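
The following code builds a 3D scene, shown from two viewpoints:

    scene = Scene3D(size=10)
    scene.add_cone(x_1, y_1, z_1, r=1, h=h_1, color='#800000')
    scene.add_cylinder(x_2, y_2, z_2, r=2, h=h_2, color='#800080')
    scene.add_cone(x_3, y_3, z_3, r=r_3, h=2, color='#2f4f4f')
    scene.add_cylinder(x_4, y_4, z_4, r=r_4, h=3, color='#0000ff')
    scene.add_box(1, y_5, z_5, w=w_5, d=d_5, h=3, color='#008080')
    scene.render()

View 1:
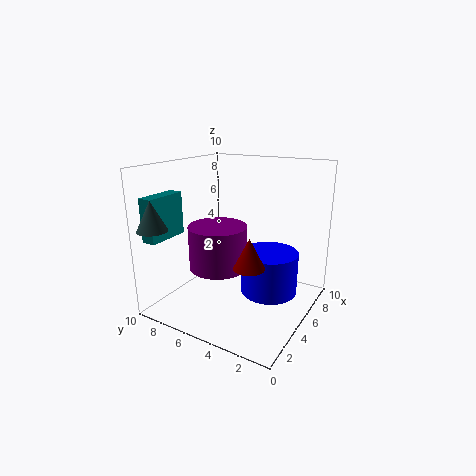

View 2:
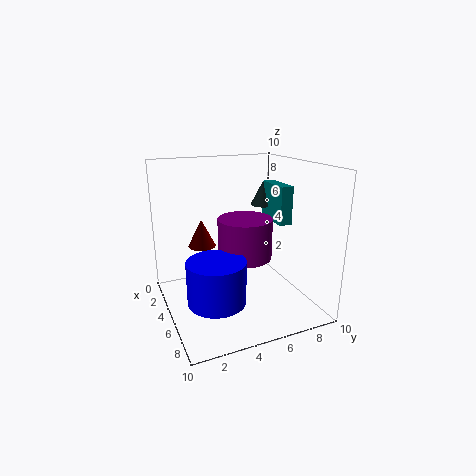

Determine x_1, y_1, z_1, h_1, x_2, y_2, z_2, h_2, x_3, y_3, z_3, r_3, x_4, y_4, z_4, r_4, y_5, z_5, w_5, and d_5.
x_1 = 3; y_1 = 3; z_1 = 4; h_1 = 2; x_2 = 4; y_2 = 6; z_2 = 3; h_2 = 3; x_3 = 1; y_3 = 9; z_3 = 6; r_3 = 1; x_4 = 6; y_4 = 3; z_4 = 1; r_4 = 2; y_5 = 9; z_5 = 5; w_5 = 3; d_5 = 1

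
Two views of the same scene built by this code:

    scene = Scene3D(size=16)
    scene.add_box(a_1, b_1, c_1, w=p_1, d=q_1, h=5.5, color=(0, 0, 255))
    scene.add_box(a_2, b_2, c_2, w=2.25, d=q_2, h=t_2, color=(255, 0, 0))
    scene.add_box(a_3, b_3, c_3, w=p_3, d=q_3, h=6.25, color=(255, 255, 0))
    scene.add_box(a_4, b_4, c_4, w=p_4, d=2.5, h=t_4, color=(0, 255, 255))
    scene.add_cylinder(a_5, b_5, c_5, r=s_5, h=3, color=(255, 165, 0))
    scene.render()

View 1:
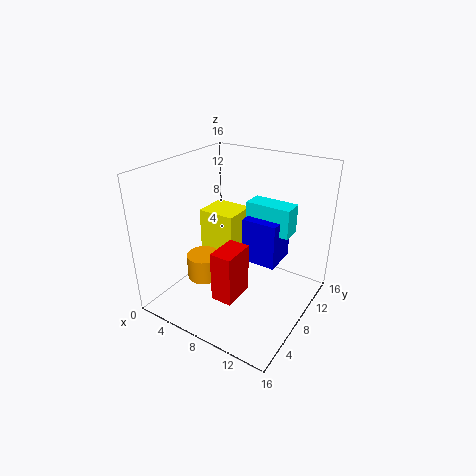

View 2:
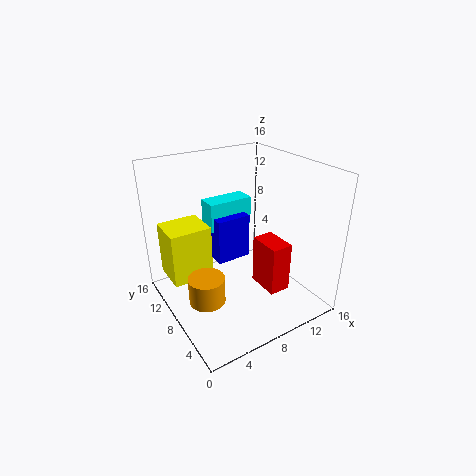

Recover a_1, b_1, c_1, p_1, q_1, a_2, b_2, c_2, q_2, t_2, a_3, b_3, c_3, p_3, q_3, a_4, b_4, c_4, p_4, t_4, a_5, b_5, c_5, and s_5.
a_1 = 7
b_1 = 10.5
c_1 = 3.5
p_1 = 4.25
q_1 = 4.25
a_2 = 8.5
b_2 = 2.25
c_2 = 3.75
q_2 = 3.5
t_2 = 5.25
a_3 = 1
b_3 = 10
c_3 = 2.75
p_3 = 4.75
q_3 = 4.25
a_4 = 6.75
b_4 = 11.75
c_4 = 7.25
p_4 = 5.5
t_4 = 3.5
a_5 = 3.5
b_5 = 7.25
c_5 = 1.75
s_5 = 2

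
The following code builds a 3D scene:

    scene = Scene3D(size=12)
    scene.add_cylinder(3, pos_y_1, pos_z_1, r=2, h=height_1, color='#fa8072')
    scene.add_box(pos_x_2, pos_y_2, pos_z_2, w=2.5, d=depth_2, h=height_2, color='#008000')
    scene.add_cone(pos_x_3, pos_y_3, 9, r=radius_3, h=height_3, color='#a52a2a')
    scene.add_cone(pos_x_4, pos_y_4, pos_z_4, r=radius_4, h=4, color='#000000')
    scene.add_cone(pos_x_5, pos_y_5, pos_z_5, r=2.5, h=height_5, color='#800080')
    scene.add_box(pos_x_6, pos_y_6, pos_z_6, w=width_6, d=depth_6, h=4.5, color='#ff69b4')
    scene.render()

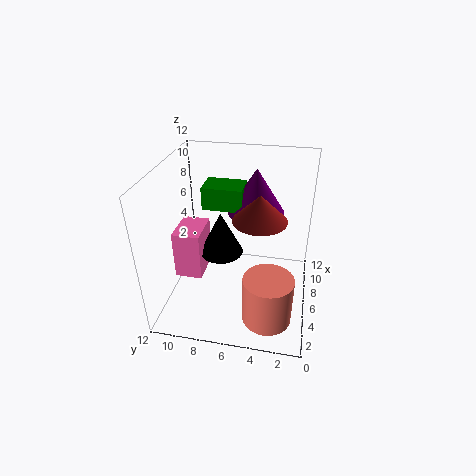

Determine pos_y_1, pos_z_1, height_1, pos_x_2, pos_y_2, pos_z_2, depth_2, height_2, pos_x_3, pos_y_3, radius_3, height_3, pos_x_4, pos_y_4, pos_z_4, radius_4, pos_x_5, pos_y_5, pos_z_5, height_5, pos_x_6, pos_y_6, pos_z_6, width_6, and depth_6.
pos_y_1 = 3; pos_z_1 = 0.5; height_1 = 4; pos_x_2 = 7.5; pos_y_2 = 6; pos_z_2 = 7.5; depth_2 = 3.5; height_2 = 2; pos_x_3 = 4; pos_y_3 = 4; radius_3 = 2; height_3 = 2; pos_x_4 = 8; pos_y_4 = 8; pos_z_4 = 3; radius_4 = 2; pos_x_5 = 9; pos_y_5 = 5; pos_z_5 = 7; height_5 = 4; pos_x_6 = 6; pos_y_6 = 9.5; pos_z_6 = 1; width_6 = 3.5; depth_6 = 2.5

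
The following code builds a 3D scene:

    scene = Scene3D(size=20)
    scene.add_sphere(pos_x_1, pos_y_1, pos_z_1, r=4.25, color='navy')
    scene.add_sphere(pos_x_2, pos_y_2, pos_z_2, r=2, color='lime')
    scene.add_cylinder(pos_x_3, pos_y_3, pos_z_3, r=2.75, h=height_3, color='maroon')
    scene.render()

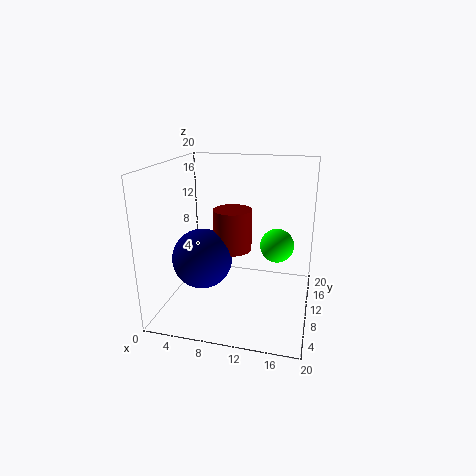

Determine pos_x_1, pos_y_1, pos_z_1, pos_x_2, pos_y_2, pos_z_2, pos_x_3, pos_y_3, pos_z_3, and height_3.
pos_x_1 = 5
pos_y_1 = 9
pos_z_1 = 6.75
pos_x_2 = 16
pos_y_2 = 5.25
pos_z_2 = 11.5
pos_x_3 = 8.75
pos_y_3 = 11.75
pos_z_3 = 7.5
height_3 = 6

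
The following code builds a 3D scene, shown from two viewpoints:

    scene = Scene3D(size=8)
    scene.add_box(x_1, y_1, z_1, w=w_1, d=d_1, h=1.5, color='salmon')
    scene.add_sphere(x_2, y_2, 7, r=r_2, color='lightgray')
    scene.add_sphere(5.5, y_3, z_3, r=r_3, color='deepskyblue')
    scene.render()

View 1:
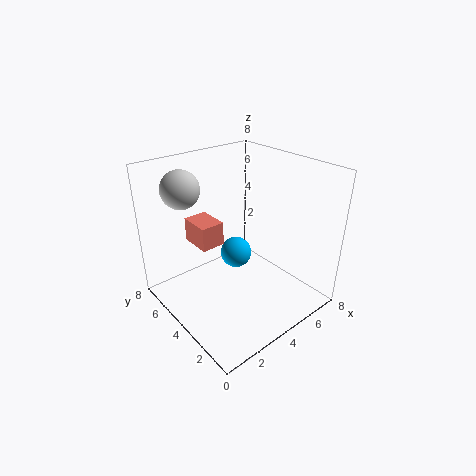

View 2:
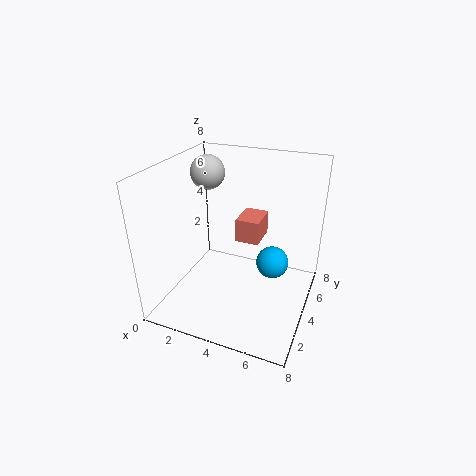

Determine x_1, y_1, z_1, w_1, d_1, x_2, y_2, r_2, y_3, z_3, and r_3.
x_1 = 3
y_1 = 6
z_1 = 2.5
w_1 = 1.5
d_1 = 2
x_2 = 1.5
y_2 = 5.5
r_2 = 1
y_3 = 6
z_3 = 1.5
r_3 = 1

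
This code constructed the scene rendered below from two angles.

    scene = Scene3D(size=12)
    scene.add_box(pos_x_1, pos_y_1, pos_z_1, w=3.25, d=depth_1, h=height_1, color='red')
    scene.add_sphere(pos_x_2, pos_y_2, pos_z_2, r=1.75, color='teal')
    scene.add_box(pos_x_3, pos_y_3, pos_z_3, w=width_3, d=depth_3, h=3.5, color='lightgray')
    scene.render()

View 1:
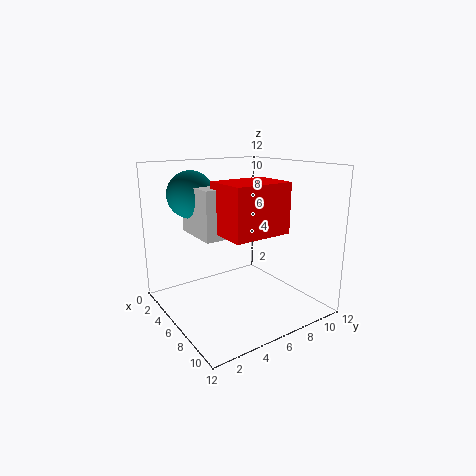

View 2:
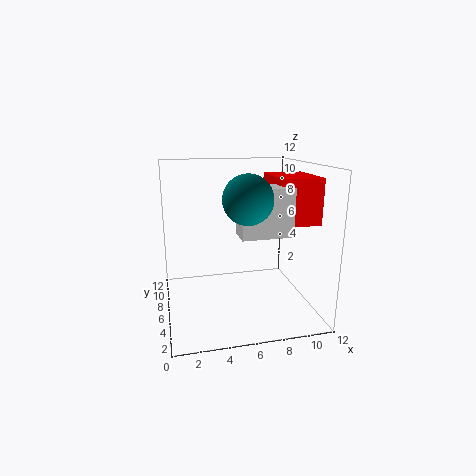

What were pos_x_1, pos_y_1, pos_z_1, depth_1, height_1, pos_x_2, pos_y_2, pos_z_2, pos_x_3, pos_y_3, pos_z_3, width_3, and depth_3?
pos_x_1 = 8.25
pos_y_1 = 2.25
pos_z_1 = 7.75
depth_1 = 4.25
height_1 = 3.5
pos_x_2 = 5.75
pos_y_2 = 2
pos_z_2 = 10
pos_x_3 = 5.25
pos_y_3 = 1.5
pos_z_3 = 7.25
width_3 = 3.75
depth_3 = 2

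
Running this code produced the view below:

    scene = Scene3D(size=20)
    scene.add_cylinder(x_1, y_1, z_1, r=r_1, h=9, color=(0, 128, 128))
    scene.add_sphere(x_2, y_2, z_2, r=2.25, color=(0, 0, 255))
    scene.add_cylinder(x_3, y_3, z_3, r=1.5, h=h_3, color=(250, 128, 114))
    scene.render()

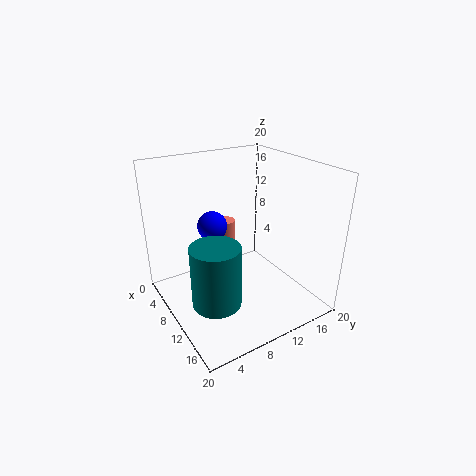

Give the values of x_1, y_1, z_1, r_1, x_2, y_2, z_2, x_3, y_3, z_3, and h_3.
x_1 = 10.75; y_1 = 6; z_1 = 1; r_1 = 3.5; x_2 = 4.25; y_2 = 9; z_2 = 9.75; x_3 = 1.5; y_3 = 13; z_3 = 4.25; h_3 = 4.5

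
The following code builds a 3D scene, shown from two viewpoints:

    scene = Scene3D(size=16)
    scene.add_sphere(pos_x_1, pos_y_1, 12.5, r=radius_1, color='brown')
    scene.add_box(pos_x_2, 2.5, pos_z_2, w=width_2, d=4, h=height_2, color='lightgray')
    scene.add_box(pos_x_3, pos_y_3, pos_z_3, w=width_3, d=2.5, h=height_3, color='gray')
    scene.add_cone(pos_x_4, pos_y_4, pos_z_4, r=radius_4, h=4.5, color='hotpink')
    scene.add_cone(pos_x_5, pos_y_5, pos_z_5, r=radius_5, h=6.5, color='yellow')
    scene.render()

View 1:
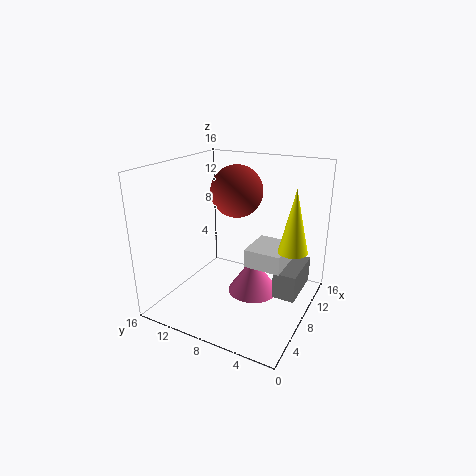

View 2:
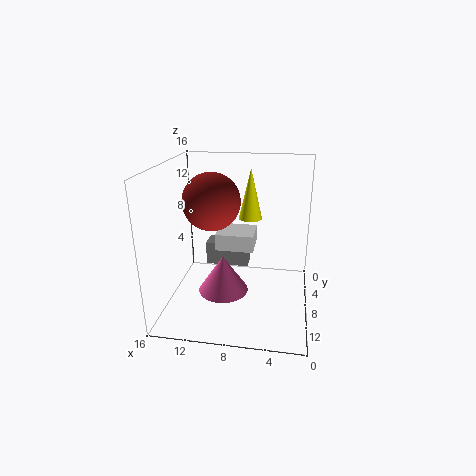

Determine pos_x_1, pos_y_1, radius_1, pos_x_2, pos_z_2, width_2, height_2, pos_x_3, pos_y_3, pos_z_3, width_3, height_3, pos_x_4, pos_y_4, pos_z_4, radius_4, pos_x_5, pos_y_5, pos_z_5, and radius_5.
pos_x_1 = 10.5; pos_y_1 = 9.5; radius_1 = 3; pos_x_2 = 6.5; pos_z_2 = 5.5; width_2 = 4.5; height_2 = 2; pos_x_3 = 7.5; pos_y_3 = 1; pos_z_3 = 2; width_3 = 5.5; height_3 = 3; pos_x_4 = 10; pos_y_4 = 7; pos_z_4 = 0.5; radius_4 = 3; pos_x_5 = 7.5; pos_y_5 = 1.5; pos_z_5 = 8; radius_5 = 1.5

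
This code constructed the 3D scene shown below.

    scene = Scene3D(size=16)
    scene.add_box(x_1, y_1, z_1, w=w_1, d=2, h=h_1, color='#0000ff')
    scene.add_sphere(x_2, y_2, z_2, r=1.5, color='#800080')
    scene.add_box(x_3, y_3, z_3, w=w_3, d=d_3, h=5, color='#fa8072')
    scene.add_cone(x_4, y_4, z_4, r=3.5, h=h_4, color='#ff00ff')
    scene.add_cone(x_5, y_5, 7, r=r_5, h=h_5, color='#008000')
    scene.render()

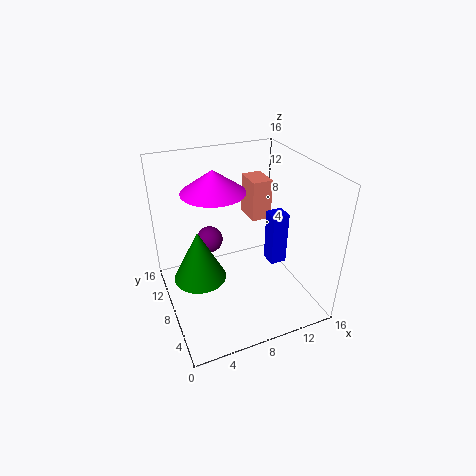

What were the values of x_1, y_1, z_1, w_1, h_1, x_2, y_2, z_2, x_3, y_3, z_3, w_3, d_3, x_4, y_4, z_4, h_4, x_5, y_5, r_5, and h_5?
x_1 = 12.5, y_1 = 8, z_1 = 3, w_1 = 2, h_1 = 6.5, x_2 = 5.5, y_2 = 10.5, z_2 = 7, x_3 = 11.5, y_3 = 11.5, z_3 = 7.5, w_3 = 2.5, d_3 = 3.5, x_4 = 6, y_4 = 10, z_4 = 13, h_4 = 2.5, x_5 = 2.5, y_5 = 4.5, r_5 = 2.5, h_5 = 5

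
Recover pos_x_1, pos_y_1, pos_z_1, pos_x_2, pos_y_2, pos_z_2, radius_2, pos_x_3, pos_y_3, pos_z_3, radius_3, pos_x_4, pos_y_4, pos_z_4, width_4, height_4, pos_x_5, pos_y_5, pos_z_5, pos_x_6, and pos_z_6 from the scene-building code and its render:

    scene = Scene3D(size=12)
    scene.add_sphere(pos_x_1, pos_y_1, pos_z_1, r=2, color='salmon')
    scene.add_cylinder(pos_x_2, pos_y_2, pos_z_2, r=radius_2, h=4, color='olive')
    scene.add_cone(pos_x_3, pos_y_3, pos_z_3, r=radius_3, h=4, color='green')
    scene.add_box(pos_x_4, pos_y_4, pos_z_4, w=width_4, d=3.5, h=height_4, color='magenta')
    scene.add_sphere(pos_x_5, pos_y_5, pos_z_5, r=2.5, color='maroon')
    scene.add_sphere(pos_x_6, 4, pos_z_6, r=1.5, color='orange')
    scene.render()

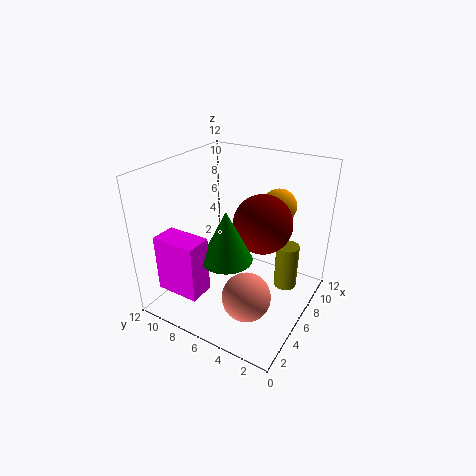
pos_x_1 = 4; pos_y_1 = 4; pos_z_1 = 2; pos_x_2 = 8.5; pos_y_2 = 2.5; pos_z_2 = 1; radius_2 = 1; pos_x_3 = 3.5; pos_y_3 = 5.5; pos_z_3 = 5.5; radius_3 = 2; pos_x_4 = 0.5; pos_y_4 = 6.5; pos_z_4 = 3; width_4 = 2; height_4 = 4.5; pos_x_5 = 7.5; pos_y_5 = 4.5; pos_z_5 = 7; pos_x_6 = 9.5; pos_z_6 = 8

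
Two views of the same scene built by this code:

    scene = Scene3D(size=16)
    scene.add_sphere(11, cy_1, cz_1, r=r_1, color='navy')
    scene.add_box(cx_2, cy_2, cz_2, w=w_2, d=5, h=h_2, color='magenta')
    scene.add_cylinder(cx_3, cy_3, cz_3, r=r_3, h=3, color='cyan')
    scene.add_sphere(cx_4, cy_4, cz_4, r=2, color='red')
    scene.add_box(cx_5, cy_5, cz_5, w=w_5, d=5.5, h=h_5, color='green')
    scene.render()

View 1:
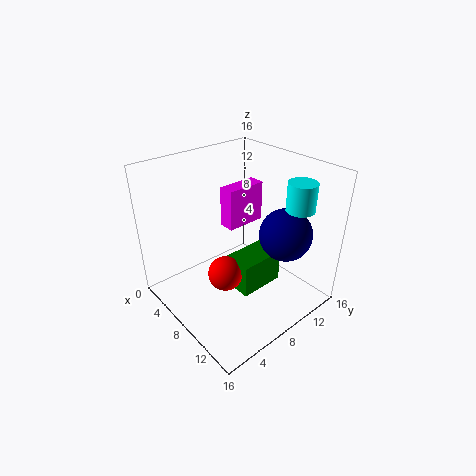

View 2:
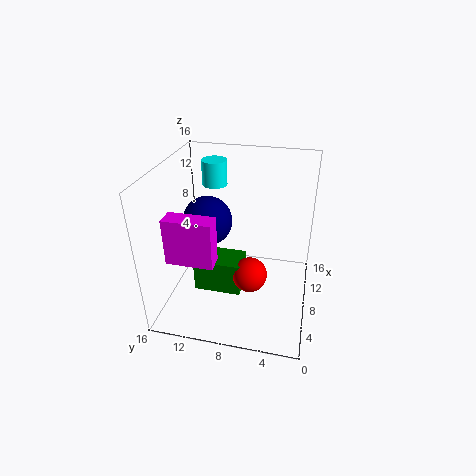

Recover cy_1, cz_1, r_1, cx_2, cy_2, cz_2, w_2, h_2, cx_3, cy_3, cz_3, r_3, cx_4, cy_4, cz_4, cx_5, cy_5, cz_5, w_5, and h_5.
cy_1 = 12.5, cz_1 = 8, r_1 = 3, cx_2 = 3, cy_2 = 9.5, cz_2 = 7, w_2 = 2, h_2 = 5, cx_3 = 13, cy_3 = 12, cz_3 = 12, r_3 = 1.5, cx_4 = 7.5, cy_4 = 6.5, cz_4 = 3.5, cx_5 = 6.5, cy_5 = 7.5, cz_5 = 1, w_5 = 3.5, h_5 = 4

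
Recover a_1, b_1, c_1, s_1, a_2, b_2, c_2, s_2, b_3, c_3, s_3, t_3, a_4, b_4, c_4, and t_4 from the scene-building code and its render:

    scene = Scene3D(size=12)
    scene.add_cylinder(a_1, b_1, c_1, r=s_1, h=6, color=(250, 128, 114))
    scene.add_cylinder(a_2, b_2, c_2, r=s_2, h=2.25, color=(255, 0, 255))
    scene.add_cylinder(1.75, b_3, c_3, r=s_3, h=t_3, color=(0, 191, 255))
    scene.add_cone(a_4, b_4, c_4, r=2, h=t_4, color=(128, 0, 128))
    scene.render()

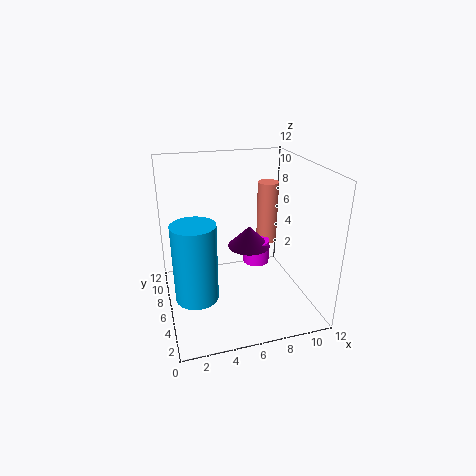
a_1 = 10.25; b_1 = 10.25; c_1 = 3.25; s_1 = 1; a_2 = 8.75; b_2 = 9; c_2 = 1.75; s_2 = 1.25; b_3 = 1.75; c_3 = 4; s_3 = 1.5; t_3 = 5.5; a_4 = 8; b_4 = 9; c_4 = 3.5; t_4 = 2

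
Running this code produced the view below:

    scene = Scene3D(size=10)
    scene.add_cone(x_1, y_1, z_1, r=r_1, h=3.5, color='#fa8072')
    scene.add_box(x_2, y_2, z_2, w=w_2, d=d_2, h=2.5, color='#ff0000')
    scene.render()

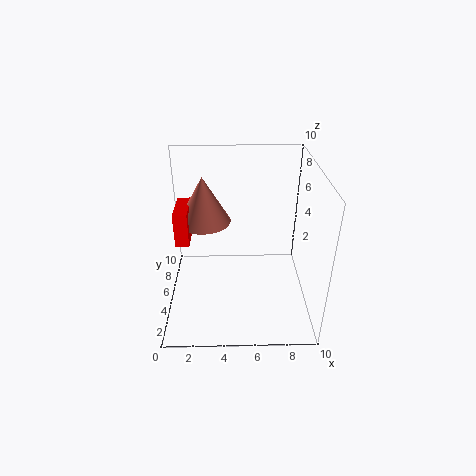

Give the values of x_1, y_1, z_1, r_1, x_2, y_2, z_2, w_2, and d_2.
x_1 = 2.5, y_1 = 7.5, z_1 = 5, r_1 = 2, x_2 = 0.5, y_2 = 5.5, z_2 = 4, w_2 = 1, d_2 = 3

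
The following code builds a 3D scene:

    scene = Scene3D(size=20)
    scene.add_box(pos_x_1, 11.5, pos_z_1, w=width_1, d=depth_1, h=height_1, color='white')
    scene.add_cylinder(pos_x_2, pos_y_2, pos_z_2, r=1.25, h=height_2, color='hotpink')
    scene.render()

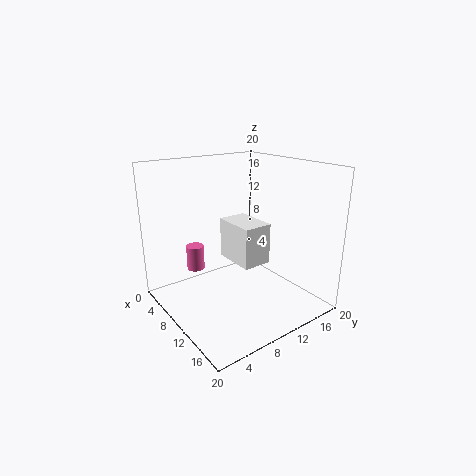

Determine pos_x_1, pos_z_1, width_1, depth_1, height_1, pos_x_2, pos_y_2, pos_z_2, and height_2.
pos_x_1 = 3.25
pos_z_1 = 4.5
width_1 = 6.75
depth_1 = 4.5
height_1 = 6.25
pos_x_2 = 5.75
pos_y_2 = 5.5
pos_z_2 = 5
height_2 = 3.5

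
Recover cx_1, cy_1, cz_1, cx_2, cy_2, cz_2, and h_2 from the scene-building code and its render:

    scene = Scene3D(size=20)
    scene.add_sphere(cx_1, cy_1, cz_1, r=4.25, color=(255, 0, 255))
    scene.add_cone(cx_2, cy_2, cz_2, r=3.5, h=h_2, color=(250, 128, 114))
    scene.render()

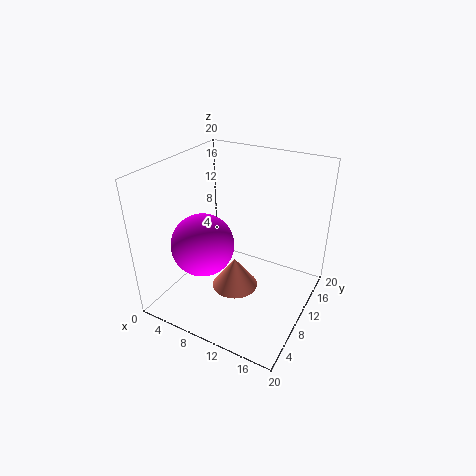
cx_1 = 6.5, cy_1 = 6.5, cz_1 = 9.75, cx_2 = 8.75, cy_2 = 11.25, cz_2 = 0.5, h_2 = 4.75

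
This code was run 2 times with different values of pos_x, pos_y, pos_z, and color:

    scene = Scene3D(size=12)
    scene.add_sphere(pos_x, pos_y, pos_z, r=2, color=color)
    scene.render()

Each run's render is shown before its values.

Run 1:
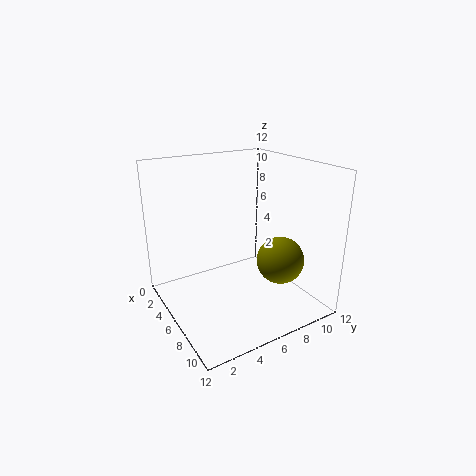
pos_x = 8
pos_y = 9
pos_z = 4
color = 'olive'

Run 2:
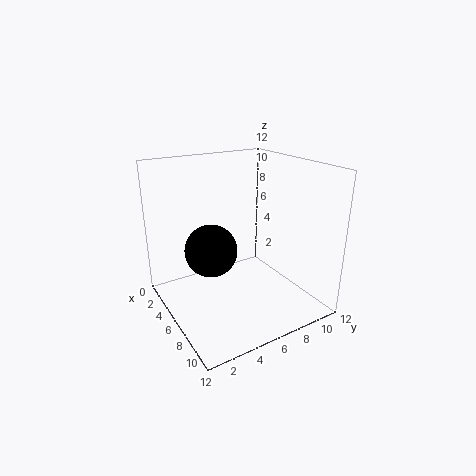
pos_x = 7
pos_y = 3
pos_z = 6
color = 'black'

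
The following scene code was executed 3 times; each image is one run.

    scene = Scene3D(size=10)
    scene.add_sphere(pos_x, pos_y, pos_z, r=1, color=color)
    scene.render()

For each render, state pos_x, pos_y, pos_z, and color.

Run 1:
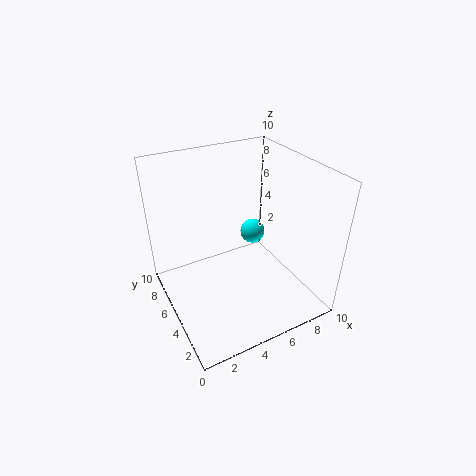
pos_x = 8; pos_y = 8; pos_z = 3; color = 'cyan'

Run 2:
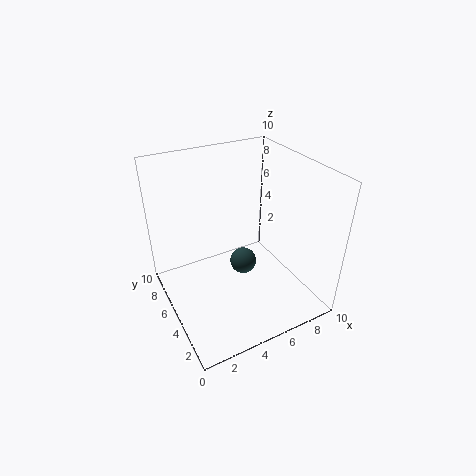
pos_x = 6; pos_y = 6; pos_z = 2; color = 'darkslategray'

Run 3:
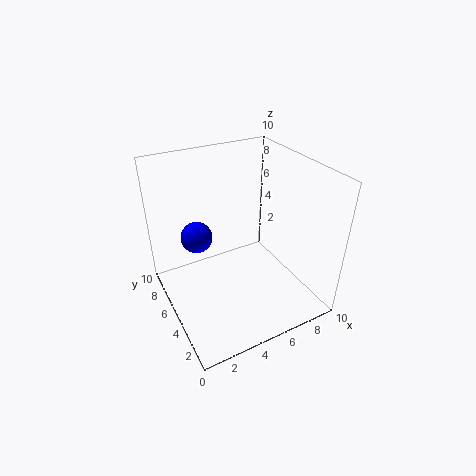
pos_x = 2; pos_y = 5; pos_z = 6; color = 'blue'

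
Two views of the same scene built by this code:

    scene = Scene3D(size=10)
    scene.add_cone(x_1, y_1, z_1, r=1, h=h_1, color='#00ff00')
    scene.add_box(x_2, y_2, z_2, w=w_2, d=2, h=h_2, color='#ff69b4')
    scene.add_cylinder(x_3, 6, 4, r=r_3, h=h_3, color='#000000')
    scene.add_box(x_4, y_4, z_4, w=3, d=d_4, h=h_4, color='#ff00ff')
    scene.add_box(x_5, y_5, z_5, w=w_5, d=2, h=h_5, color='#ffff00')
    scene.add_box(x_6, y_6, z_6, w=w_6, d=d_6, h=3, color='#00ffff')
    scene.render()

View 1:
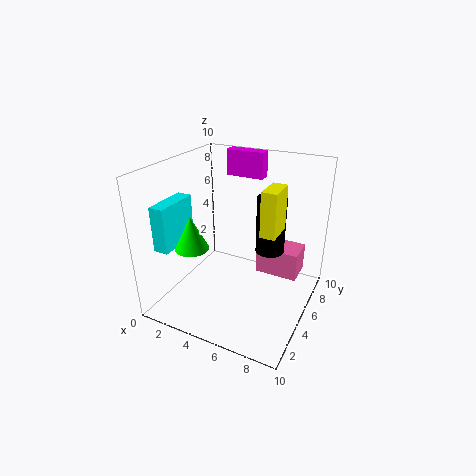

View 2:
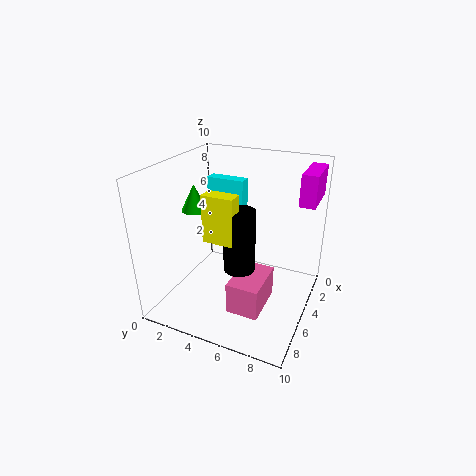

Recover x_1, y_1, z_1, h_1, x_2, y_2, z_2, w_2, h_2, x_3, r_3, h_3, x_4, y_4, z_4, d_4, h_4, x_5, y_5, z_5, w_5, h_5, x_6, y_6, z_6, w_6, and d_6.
x_1 = 4; y_1 = 1; z_1 = 6; h_1 = 2; x_2 = 6; y_2 = 6; z_2 = 2; w_2 = 3; h_2 = 2; x_3 = 7; r_3 = 1; h_3 = 4; x_4 = 2; y_4 = 9; z_4 = 8; d_4 = 1; h_4 = 2; x_5 = 7; y_5 = 4; z_5 = 6; w_5 = 1; h_5 = 3; x_6 = 1; y_6 = 1; z_6 = 5; w_6 = 1; d_6 = 3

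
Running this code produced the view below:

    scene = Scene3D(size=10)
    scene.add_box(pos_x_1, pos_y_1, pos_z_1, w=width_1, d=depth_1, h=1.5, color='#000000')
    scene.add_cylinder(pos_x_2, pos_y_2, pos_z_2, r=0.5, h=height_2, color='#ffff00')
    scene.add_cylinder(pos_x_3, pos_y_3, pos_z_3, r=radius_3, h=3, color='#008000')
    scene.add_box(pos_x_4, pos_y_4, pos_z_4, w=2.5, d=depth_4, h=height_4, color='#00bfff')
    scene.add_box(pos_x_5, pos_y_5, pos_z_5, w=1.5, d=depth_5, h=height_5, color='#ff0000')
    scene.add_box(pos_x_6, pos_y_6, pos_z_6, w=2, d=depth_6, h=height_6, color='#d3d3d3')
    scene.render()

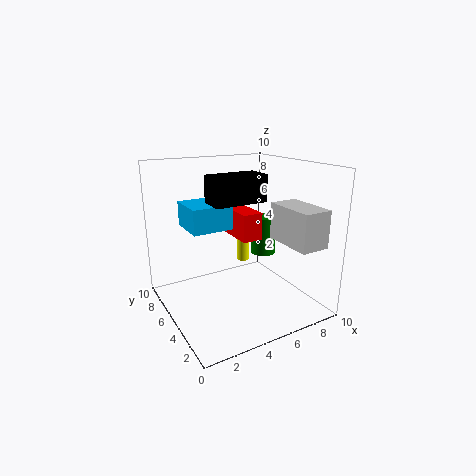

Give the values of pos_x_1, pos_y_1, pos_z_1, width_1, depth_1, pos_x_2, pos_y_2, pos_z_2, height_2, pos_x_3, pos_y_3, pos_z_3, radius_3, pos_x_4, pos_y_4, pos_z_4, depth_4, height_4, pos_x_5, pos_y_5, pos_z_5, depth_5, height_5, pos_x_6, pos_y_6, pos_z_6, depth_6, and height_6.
pos_x_1 = 1.5, pos_y_1 = 1, pos_z_1 = 8.5, width_1 = 3, depth_1 = 1.5, pos_x_2 = 7.5, pos_y_2 = 8.5, pos_z_2 = 1.5, height_2 = 4, pos_x_3 = 8.5, pos_y_3 = 7, pos_z_3 = 2.5, radius_3 = 1, pos_x_4 = 1, pos_y_4 = 3, pos_z_4 = 6.5, depth_4 = 2.5, height_4 = 1.5, pos_x_5 = 5.5, pos_y_5 = 5, pos_z_5 = 4.5, depth_5 = 3.5, height_5 = 2, pos_x_6 = 7, pos_y_6 = 0.5, pos_z_6 = 5, depth_6 = 3.5, height_6 = 2.5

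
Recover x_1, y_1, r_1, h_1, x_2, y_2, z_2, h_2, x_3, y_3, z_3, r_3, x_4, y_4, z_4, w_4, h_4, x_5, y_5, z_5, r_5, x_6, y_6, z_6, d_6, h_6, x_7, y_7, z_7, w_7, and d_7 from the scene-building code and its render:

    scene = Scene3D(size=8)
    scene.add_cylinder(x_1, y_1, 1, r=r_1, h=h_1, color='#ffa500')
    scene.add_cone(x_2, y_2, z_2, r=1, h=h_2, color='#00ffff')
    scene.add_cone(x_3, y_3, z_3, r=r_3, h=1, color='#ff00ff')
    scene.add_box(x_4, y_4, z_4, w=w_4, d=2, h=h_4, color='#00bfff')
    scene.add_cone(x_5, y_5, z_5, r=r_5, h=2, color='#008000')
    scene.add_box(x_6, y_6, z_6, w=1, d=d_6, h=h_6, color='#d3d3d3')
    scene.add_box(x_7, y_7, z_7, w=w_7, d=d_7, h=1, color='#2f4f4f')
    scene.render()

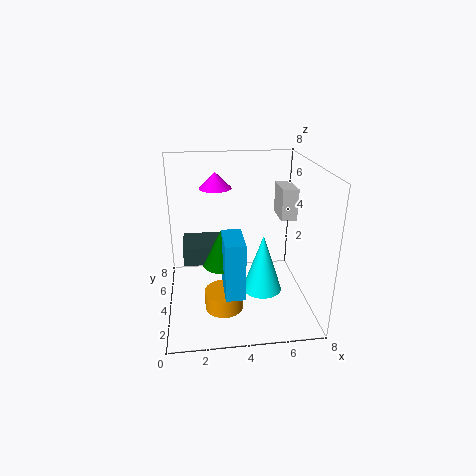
x_1 = 3, y_1 = 2, r_1 = 1, h_1 = 1, x_2 = 5, y_2 = 2, z_2 = 2, h_2 = 3, x_3 = 3, y_3 = 7, z_3 = 6, r_3 = 1, x_4 = 3, y_4 = 1, z_4 = 2, w_4 = 1, h_4 = 3, x_5 = 3, y_5 = 3, z_5 = 3, r_5 = 1, x_6 = 7, y_6 = 6, z_6 = 4, d_6 = 2, h_6 = 2, x_7 = 1, y_7 = 3, z_7 = 3, w_7 = 3, d_7 = 2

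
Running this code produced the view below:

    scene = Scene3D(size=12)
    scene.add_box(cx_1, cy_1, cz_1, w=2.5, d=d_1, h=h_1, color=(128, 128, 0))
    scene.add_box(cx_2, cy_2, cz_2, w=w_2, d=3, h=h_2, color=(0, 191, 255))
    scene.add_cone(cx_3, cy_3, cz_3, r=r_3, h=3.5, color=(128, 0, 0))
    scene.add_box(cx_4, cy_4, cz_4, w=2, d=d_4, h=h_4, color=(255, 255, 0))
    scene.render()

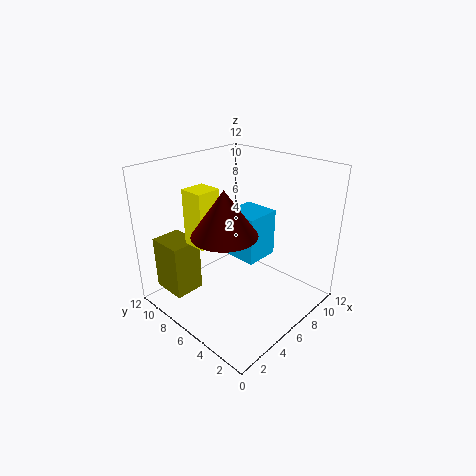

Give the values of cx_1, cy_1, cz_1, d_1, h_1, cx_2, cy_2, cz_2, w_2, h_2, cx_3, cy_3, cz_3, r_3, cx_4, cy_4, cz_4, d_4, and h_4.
cx_1 = 1; cy_1 = 8; cz_1 = 1.5; d_1 = 3; h_1 = 4.5; cx_2 = 6; cy_2 = 4.5; cz_2 = 4; w_2 = 3; h_2 = 4; cx_3 = 3.5; cy_3 = 5; cz_3 = 7.5; r_3 = 2.5; cx_4 = 2.5; cy_4 = 6.5; cz_4 = 6; d_4 = 2; h_4 = 4.5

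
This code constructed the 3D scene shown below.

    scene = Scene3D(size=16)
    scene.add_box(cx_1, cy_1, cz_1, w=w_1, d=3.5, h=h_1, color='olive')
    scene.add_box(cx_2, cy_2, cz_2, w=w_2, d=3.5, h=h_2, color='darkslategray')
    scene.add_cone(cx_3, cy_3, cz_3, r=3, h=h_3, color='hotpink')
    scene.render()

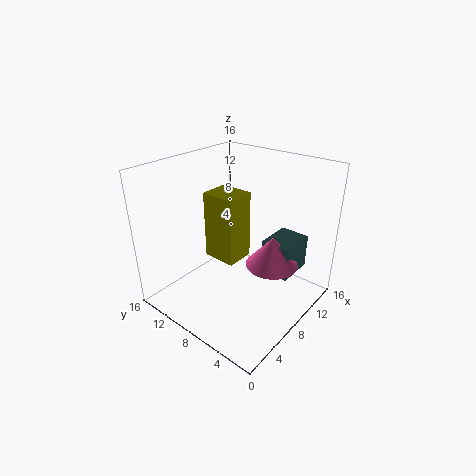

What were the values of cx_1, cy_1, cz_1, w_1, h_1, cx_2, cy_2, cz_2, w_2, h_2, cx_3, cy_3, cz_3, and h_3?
cx_1 = 4.5; cy_1 = 6; cz_1 = 7; w_1 = 3; h_1 = 7; cx_2 = 10.5; cy_2 = 3; cz_2 = 3; w_2 = 4.5; h_2 = 4; cx_3 = 10.5; cy_3 = 5; cz_3 = 4.5; h_3 = 3.5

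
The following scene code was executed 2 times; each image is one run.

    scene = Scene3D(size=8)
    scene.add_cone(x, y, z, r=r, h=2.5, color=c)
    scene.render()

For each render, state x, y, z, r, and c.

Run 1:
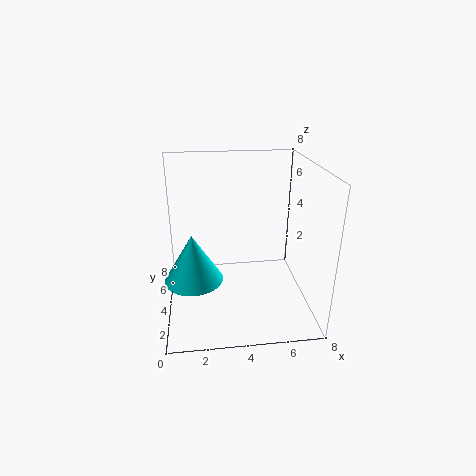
x = 1.5
y = 2.5
z = 2.5
r = 1.5
c = 'cyan'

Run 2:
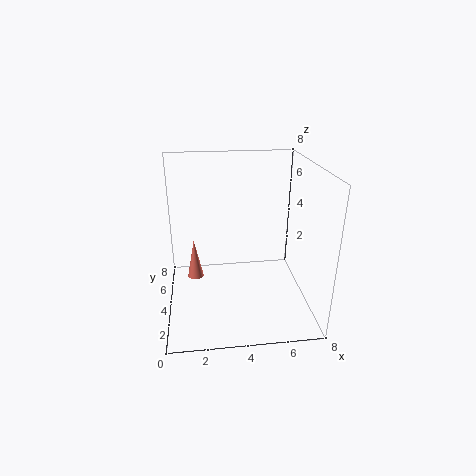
x = 1.5
y = 6
z = 0.5
r = 0.5
c = 'salmon'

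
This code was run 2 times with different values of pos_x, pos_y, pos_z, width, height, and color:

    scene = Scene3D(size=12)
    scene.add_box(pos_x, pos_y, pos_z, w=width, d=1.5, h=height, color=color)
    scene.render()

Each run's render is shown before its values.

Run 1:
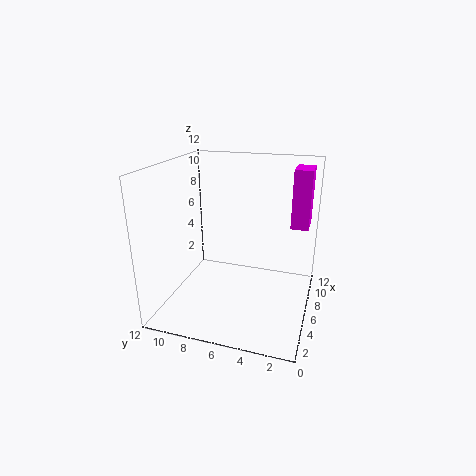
pos_x = 8; pos_y = 0.5; pos_z = 6.5; width = 2.5; height = 5; color = 'magenta'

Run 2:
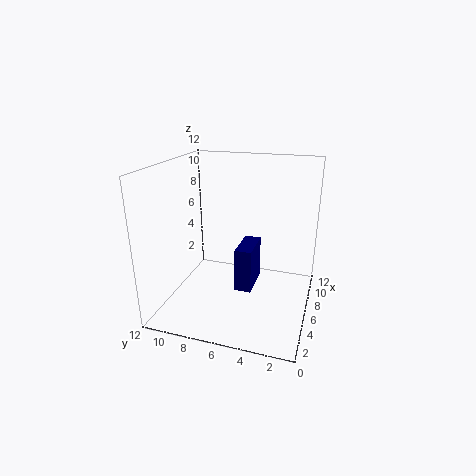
pos_x = 6.5; pos_y = 5; pos_z = 0.5; width = 3.5; height = 4; color = 'navy'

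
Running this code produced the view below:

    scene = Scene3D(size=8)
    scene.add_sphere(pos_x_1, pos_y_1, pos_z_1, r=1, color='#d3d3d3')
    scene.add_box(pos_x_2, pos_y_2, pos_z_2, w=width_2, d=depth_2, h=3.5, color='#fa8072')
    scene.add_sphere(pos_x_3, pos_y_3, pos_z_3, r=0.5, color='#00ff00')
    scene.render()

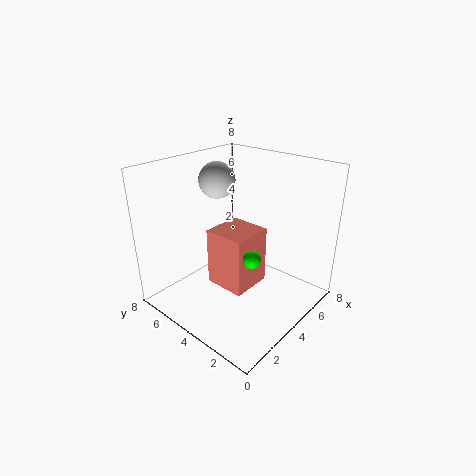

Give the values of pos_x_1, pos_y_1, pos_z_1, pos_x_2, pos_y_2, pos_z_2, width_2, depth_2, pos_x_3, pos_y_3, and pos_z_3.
pos_x_1 = 4, pos_y_1 = 5.5, pos_z_1 = 7, pos_x_2 = 3.5, pos_y_2 = 3.5, pos_z_2 = 0.5, width_2 = 2.5, depth_2 = 2.5, pos_x_3 = 4, pos_y_3 = 3, pos_z_3 = 3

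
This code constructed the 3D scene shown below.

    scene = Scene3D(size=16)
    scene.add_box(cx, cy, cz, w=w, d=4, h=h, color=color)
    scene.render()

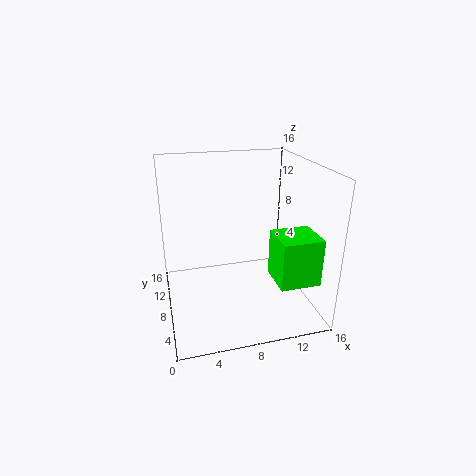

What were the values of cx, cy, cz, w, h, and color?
cx = 10.75
cy = 1.5
cz = 4.75
w = 4.25
h = 5
color = 'lime'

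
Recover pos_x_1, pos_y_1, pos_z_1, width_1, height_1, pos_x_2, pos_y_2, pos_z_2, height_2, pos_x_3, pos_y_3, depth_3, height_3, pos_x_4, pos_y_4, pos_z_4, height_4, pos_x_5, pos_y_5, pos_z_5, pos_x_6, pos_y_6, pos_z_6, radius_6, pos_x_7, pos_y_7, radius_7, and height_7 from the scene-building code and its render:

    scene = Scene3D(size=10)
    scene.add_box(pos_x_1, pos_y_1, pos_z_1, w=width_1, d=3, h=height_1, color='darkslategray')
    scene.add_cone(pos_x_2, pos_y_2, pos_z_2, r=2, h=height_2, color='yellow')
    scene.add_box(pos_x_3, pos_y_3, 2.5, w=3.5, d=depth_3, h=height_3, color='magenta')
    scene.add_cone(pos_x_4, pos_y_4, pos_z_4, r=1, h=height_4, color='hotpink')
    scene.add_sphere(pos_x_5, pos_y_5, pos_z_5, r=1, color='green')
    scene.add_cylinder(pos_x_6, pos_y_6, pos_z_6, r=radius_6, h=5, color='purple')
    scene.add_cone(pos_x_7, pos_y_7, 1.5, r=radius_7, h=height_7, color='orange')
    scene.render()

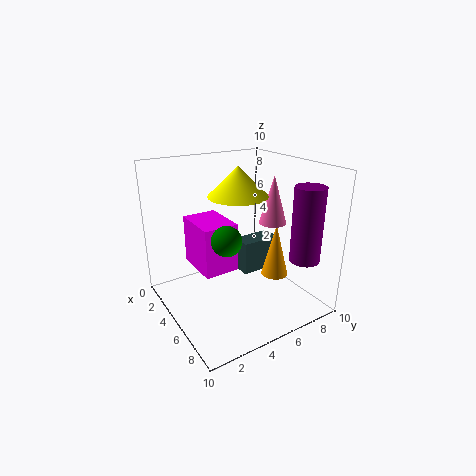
pos_x_1 = 3; pos_y_1 = 6; pos_z_1 = 1.5; width_1 = 1.5; height_1 = 2.5; pos_x_2 = 5; pos_y_2 = 5; pos_z_2 = 8; height_2 = 2; pos_x_3 = 1.5; pos_y_3 = 2.5; depth_3 = 2.5; height_3 = 3.5; pos_x_4 = 5; pos_y_4 = 8; pos_z_4 = 5.5; height_4 = 3.5; pos_x_5 = 6; pos_y_5 = 3.5; pos_z_5 = 5.5; pos_x_6 = 8.5; pos_y_6 = 8; pos_z_6 = 4; radius_6 = 1; pos_x_7 = 5.5; pos_y_7 = 8; radius_7 = 1; height_7 = 4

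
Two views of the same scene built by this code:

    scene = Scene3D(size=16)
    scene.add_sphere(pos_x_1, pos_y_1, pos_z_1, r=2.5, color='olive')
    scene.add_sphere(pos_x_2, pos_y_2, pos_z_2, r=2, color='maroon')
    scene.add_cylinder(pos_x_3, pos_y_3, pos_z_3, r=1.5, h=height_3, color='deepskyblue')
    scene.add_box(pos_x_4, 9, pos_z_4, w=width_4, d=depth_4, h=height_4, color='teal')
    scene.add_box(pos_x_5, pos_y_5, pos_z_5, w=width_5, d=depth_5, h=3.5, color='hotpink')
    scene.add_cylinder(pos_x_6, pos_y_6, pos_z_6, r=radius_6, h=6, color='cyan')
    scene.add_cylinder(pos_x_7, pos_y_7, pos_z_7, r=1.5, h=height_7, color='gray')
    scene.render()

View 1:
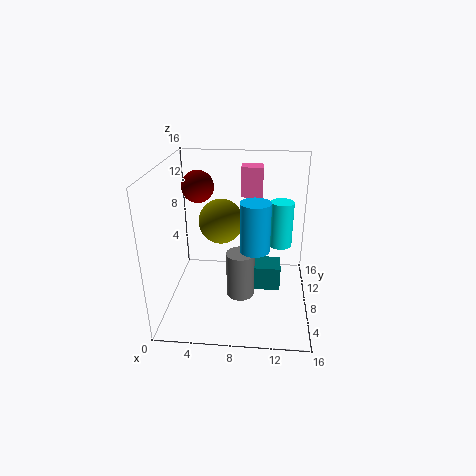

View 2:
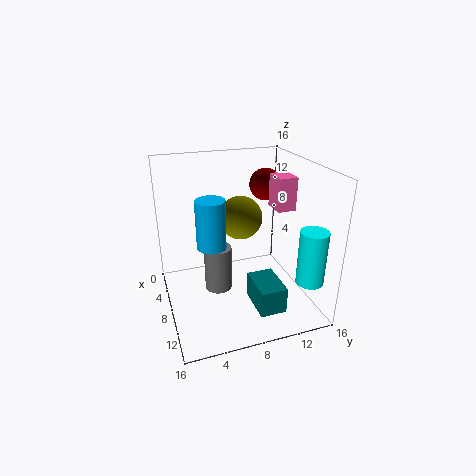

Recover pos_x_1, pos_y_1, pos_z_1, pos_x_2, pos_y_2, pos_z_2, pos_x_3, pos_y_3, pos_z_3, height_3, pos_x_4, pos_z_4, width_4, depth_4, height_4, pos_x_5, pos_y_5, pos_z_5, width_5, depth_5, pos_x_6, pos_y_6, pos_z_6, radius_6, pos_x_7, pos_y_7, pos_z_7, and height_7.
pos_x_1 = 6, pos_y_1 = 9, pos_z_1 = 9.5, pos_x_2 = 2.5, pos_y_2 = 13.5, pos_z_2 = 12, pos_x_3 = 10, pos_y_3 = 4.5, pos_z_3 = 8.5, height_3 = 5, pos_x_4 = 8.5, pos_z_4 = 0.5, width_4 = 4.5, depth_4 = 3, height_4 = 3, pos_x_5 = 8, pos_y_5 = 11.5, pos_z_5 = 11.5, width_5 = 2.5, depth_5 = 2, pos_x_6 = 13, pos_y_6 = 14.5, pos_z_6 = 4, radius_6 = 1.5, pos_x_7 = 8.5, pos_y_7 = 5.5, pos_z_7 = 2.5, height_7 = 5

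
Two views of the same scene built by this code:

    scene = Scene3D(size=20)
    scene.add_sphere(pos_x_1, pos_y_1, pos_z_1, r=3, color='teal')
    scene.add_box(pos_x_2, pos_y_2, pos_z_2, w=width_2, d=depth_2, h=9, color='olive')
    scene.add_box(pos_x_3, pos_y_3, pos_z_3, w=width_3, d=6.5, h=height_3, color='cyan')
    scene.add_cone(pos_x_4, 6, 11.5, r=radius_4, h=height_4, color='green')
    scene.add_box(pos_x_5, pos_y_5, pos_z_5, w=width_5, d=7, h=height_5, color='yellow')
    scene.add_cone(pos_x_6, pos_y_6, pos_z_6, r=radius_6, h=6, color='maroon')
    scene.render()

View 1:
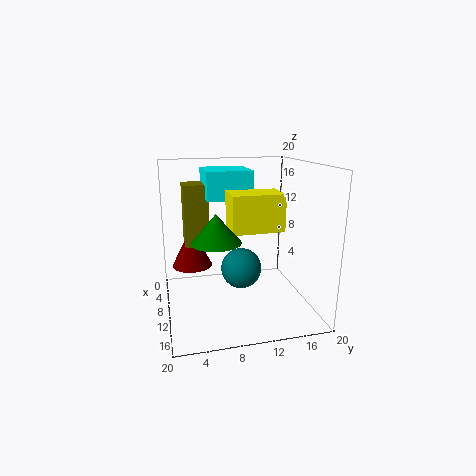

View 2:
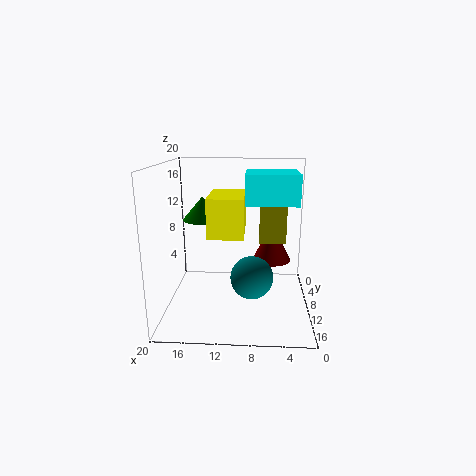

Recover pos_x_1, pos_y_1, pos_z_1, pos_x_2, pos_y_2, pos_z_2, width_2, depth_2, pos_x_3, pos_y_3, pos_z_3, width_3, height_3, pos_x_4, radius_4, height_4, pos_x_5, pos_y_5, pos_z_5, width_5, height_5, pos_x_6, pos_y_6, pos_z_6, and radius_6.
pos_x_1 = 8; pos_y_1 = 11; pos_z_1 = 4.5; pos_x_2 = 3; pos_y_2 = 3; pos_z_2 = 8; width_2 = 4; depth_2 = 3.5; pos_x_3 = 2; pos_y_3 = 6; pos_z_3 = 15; width_3 = 7; height_3 = 4; pos_x_4 = 15.5; radius_4 = 3; height_4 = 3.5; pos_x_5 = 9; pos_y_5 = 8.5; pos_z_5 = 11.5; width_5 = 4.5; height_5 = 5; pos_x_6 = 5; pos_y_6 = 4; pos_z_6 = 4.5; radius_6 = 3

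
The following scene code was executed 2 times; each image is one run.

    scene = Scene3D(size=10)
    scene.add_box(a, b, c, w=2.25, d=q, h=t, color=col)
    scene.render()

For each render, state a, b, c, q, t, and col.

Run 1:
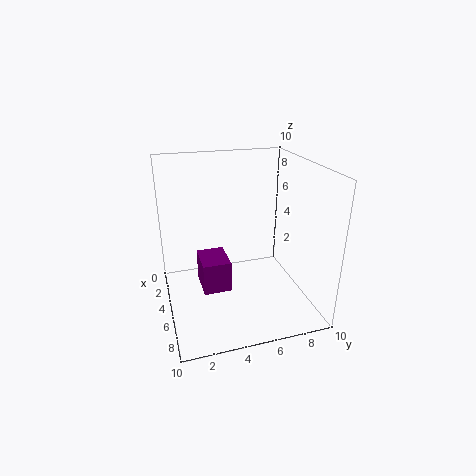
a = 5.5
b = 2
c = 2.75
q = 1.75
t = 2
col = 'purple'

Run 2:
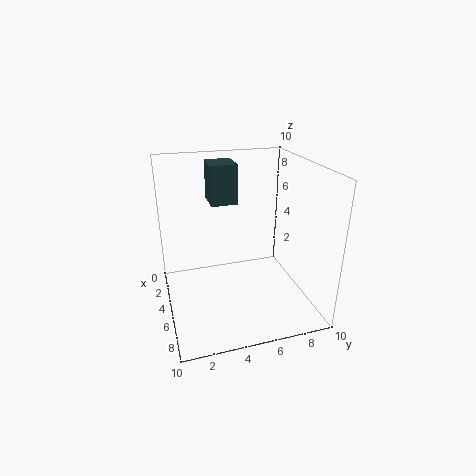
a = 0.25
b = 3.75
c = 6.5
q = 2
t = 3
col = 'darkslategray'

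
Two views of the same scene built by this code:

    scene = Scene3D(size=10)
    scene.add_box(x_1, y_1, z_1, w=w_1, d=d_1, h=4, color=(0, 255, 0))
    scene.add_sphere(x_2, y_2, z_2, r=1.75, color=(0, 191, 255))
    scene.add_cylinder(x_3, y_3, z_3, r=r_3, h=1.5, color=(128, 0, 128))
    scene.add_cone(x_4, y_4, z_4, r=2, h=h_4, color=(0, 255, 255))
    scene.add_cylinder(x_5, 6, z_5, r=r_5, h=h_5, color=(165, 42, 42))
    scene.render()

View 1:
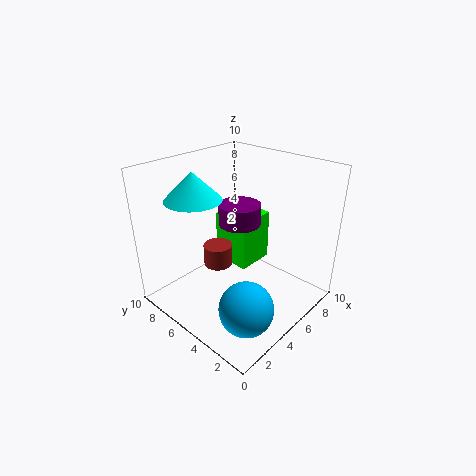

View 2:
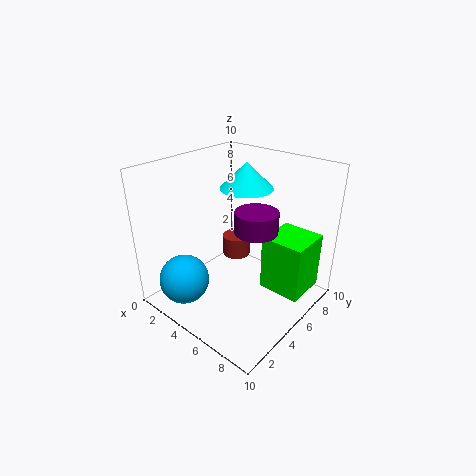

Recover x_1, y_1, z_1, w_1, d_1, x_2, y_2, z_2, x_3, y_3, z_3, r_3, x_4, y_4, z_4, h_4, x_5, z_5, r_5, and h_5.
x_1 = 6.5, y_1 = 5.75, z_1 = 1.25, w_1 = 3, d_1 = 3, x_2 = 2.5, y_2 = 2, z_2 = 2, x_3 = 6, y_3 = 5.75, z_3 = 5.5, r_3 = 1.5, x_4 = 3.5, y_4 = 7.75, z_4 = 7.5, h_4 = 2, x_5 = 4, z_5 = 3, r_5 = 1, h_5 = 1.5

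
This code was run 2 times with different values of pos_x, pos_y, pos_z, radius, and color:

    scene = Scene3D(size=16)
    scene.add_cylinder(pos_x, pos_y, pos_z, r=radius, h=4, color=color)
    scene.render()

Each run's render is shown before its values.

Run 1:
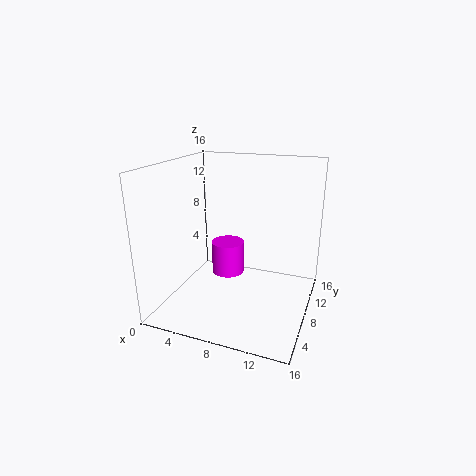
pos_x = 5.5, pos_y = 11, pos_z = 2, radius = 2, color = 'magenta'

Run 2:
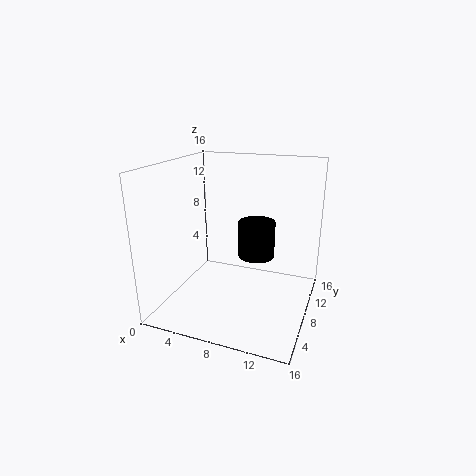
pos_x = 10, pos_y = 8.5, pos_z = 6, radius = 2, color = 'black'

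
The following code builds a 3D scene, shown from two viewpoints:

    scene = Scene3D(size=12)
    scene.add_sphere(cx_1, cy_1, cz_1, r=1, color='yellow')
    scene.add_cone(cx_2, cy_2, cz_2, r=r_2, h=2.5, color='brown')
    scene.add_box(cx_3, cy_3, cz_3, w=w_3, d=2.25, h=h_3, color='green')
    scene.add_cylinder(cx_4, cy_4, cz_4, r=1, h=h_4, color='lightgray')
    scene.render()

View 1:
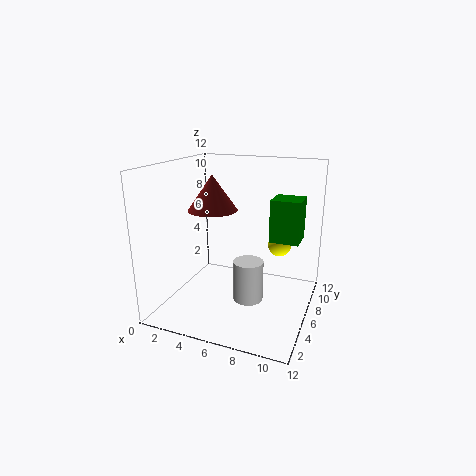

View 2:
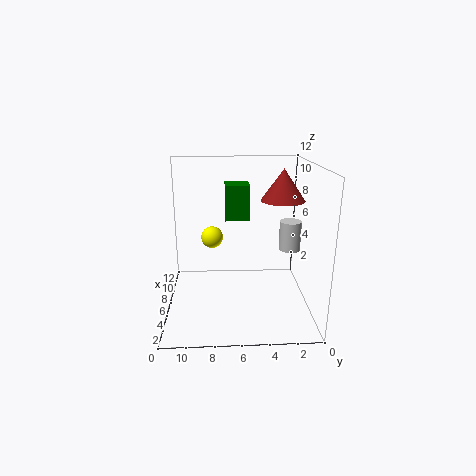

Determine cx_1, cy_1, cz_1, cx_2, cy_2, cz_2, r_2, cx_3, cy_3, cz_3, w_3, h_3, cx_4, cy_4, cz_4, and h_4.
cx_1 = 9; cy_1 = 8.25; cz_1 = 5; cx_2 = 5.5; cy_2 = 2.5; cz_2 = 9.25; r_2 = 1.75; cx_3 = 9; cy_3 = 4.75; cz_3 = 6.5; w_3 = 2.25; h_3 = 3.25; cx_4 = 8.75; cy_4 = 1; cz_4 = 3.75; h_4 = 2.75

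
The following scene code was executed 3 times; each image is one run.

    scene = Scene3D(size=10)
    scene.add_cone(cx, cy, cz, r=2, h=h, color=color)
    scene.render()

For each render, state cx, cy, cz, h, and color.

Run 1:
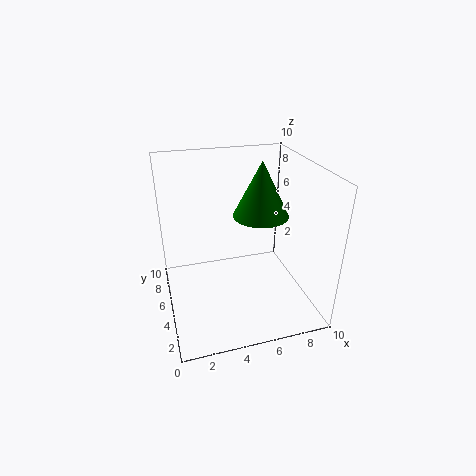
cx = 7
cy = 6
cz = 6
h = 4
color = 'green'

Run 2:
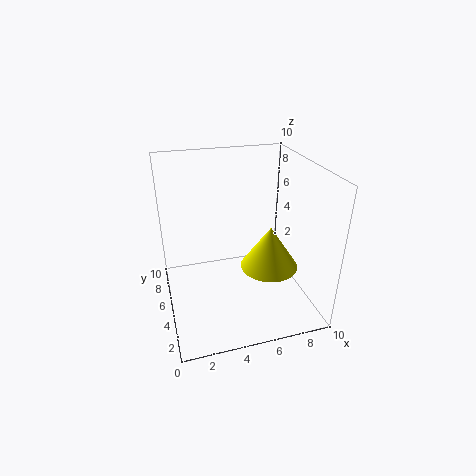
cx = 7
cy = 4
cz = 3
h = 3
color = 'yellow'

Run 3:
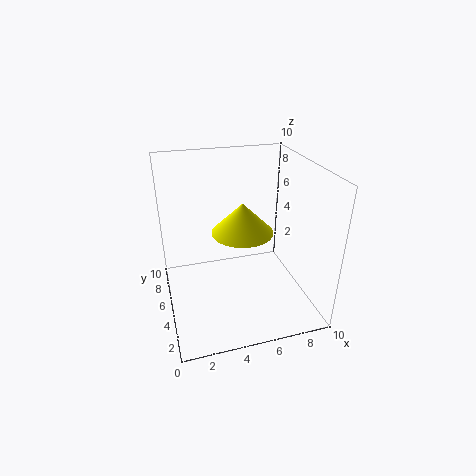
cx = 5
cy = 4
cz = 6
h = 2
color = 'yellow'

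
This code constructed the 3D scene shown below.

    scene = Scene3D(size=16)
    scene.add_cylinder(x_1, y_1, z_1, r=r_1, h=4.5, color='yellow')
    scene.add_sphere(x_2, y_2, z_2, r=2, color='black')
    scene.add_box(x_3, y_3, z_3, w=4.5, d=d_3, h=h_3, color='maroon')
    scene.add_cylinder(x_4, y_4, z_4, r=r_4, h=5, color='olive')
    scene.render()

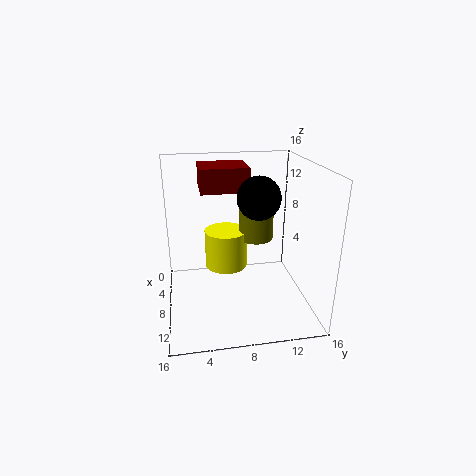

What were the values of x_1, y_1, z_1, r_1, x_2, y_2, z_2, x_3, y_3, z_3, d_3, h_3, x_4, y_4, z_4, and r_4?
x_1 = 5.5, y_1 = 7, z_1 = 3.5, r_1 = 2.5, x_2 = 13, y_2 = 9, z_2 = 14, x_3 = 5, y_3 = 4, z_3 = 13.5, d_3 = 5, h_3 = 2.5, x_4 = 6, y_4 = 10.5, z_4 = 7, r_4 = 2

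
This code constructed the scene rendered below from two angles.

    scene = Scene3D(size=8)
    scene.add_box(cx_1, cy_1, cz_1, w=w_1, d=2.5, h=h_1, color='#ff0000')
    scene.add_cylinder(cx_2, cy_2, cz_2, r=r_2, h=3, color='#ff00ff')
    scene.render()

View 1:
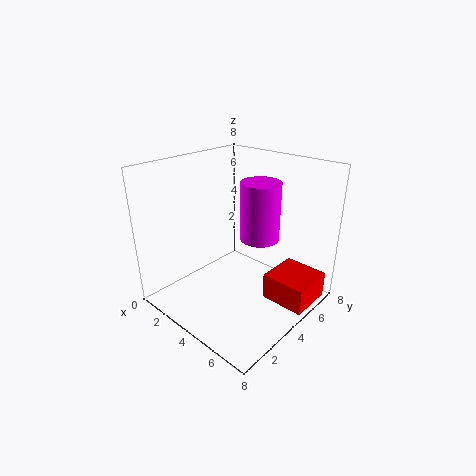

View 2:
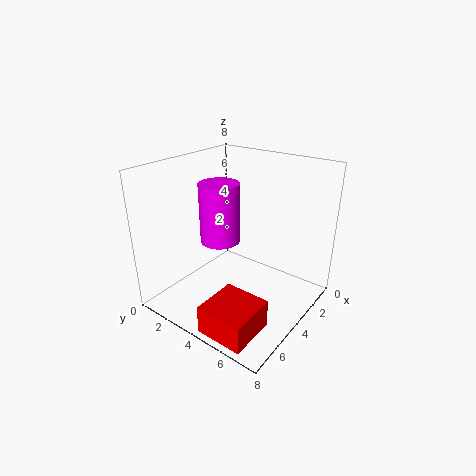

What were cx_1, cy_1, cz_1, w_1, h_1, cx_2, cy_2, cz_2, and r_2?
cx_1 = 5.5
cy_1 = 4.5
cz_1 = 0.5
w_1 = 2.5
h_1 = 1.5
cx_2 = 5.5
cy_2 = 4
cz_2 = 4.5
r_2 = 1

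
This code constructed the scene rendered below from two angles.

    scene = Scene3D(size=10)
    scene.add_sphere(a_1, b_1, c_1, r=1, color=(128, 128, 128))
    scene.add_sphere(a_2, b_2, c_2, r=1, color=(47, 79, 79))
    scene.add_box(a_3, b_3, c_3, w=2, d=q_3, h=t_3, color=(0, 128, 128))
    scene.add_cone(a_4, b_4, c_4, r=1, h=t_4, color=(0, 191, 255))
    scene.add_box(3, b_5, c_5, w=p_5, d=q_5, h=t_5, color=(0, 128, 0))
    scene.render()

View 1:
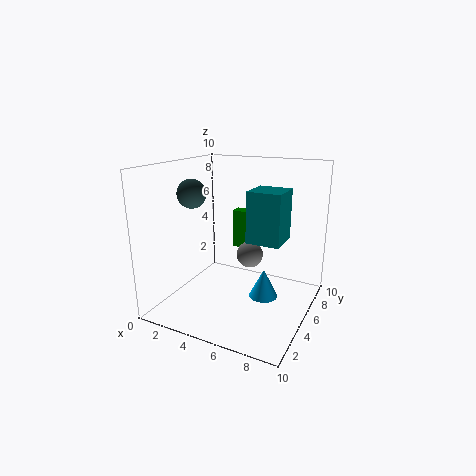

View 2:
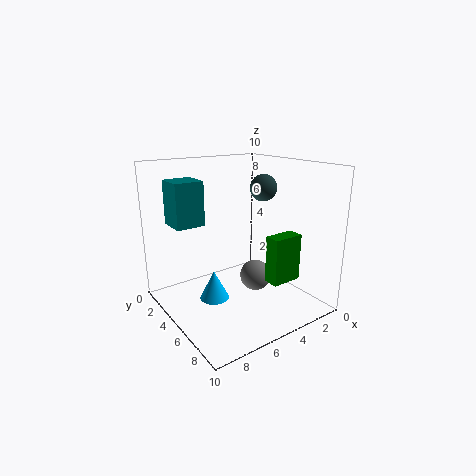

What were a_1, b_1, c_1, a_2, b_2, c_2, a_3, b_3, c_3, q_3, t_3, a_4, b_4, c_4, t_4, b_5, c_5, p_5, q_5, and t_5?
a_1 = 5; b_1 = 7; c_1 = 3; a_2 = 2; b_2 = 4; c_2 = 8; a_3 = 7; b_3 = 2; c_3 = 6; q_3 = 2; t_3 = 3; a_4 = 7; b_4 = 5; c_4 = 1; t_4 = 2; b_5 = 8; c_5 = 3; p_5 = 2; q_5 = 1; t_5 = 3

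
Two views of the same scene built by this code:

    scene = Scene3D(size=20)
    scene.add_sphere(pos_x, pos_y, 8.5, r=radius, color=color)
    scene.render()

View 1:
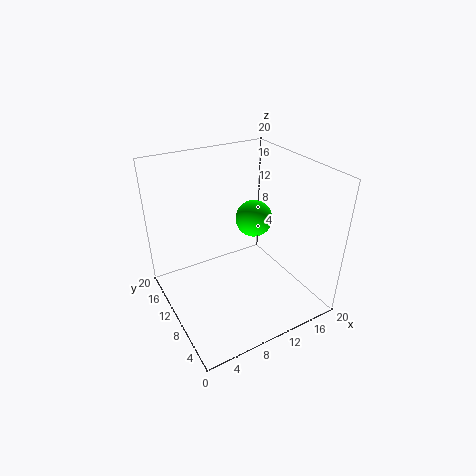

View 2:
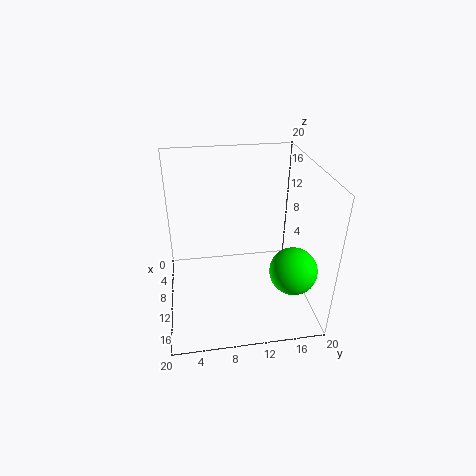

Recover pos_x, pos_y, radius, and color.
pos_x = 16.5, pos_y = 16, radius = 3, color = 'lime'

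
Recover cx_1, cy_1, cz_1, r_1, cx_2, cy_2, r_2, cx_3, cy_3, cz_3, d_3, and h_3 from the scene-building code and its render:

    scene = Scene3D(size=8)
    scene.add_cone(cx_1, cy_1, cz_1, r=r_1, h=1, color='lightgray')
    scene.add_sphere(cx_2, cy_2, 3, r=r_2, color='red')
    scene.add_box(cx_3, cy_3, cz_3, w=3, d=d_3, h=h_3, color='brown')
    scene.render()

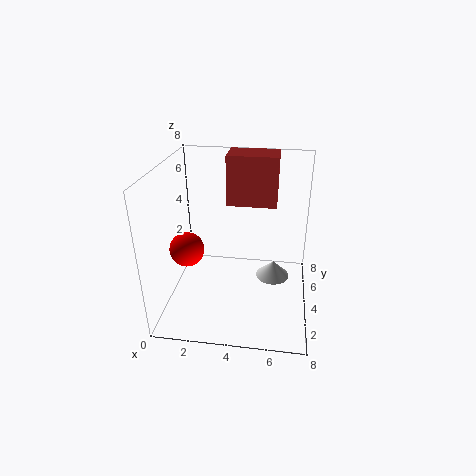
cx_1 = 6; cy_1 = 5; cz_1 = 1; r_1 = 1; cx_2 = 1; cy_2 = 4; r_2 = 1; cx_3 = 3; cy_3 = 6; cz_3 = 5; d_3 = 2; h_3 = 3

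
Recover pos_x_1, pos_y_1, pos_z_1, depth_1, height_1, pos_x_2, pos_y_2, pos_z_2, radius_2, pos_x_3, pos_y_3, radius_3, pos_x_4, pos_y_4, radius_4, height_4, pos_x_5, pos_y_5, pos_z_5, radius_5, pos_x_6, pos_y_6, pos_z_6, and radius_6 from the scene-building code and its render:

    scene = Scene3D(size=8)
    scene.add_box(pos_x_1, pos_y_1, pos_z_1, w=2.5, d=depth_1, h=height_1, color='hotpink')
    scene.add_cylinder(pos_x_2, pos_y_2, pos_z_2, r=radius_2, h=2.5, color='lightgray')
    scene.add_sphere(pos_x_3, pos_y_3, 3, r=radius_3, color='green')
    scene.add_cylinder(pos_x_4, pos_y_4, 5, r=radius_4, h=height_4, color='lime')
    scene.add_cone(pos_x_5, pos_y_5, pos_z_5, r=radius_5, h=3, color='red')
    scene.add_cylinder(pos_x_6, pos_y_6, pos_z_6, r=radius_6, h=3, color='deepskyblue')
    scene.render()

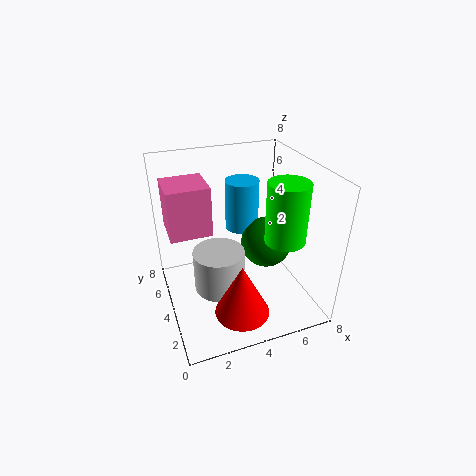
pos_x_1 = 0.5; pos_y_1 = 5.5; pos_z_1 = 3.5; depth_1 = 2.5; height_1 = 3; pos_x_2 = 3; pos_y_2 = 4.5; pos_z_2 = 0.5; radius_2 = 1.5; pos_x_3 = 6; pos_y_3 = 4.5; radius_3 = 1.5; pos_x_4 = 5.5; pos_y_4 = 1.5; radius_4 = 1; height_4 = 3; pos_x_5 = 3.5; pos_y_5 = 2; pos_z_5 = 0.5; radius_5 = 1.5; pos_x_6 = 5; pos_y_6 = 6; pos_z_6 = 3.5; radius_6 = 1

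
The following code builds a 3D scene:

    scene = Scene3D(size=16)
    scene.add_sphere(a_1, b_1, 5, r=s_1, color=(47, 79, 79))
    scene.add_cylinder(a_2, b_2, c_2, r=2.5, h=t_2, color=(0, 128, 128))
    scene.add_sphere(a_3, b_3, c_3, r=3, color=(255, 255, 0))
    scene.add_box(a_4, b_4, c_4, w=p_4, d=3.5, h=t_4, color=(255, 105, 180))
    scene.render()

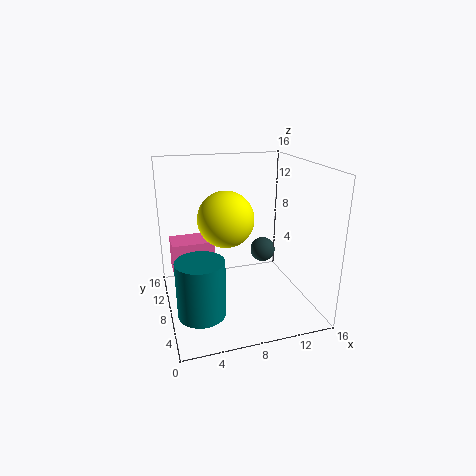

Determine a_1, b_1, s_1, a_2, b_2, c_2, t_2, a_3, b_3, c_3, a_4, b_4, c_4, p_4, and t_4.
a_1 = 12; b_1 = 10.5; s_1 = 1.5; a_2 = 3; b_2 = 4.5; c_2 = 1.5; t_2 = 6; a_3 = 6.5; b_3 = 7.5; c_3 = 10.5; a_4 = 1; b_4 = 11; c_4 = 2.5; p_4 = 5; t_4 = 4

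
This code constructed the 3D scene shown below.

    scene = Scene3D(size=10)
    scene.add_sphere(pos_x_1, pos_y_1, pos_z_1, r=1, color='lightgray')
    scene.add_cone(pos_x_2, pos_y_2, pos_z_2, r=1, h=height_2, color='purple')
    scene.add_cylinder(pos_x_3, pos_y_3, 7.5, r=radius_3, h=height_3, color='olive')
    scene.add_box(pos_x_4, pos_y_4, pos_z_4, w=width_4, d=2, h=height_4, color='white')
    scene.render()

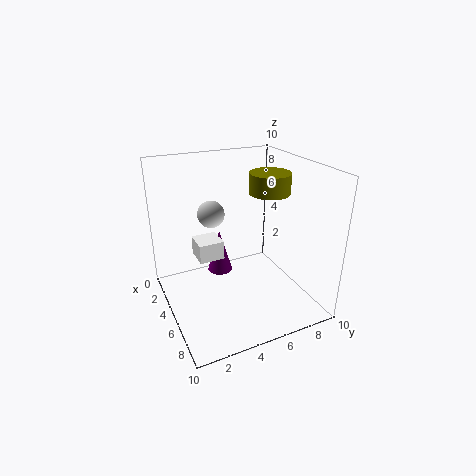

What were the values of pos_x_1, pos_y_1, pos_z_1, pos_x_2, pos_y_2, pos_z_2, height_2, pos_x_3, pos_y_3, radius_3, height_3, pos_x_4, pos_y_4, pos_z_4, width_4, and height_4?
pos_x_1 = 2.5; pos_y_1 = 4; pos_z_1 = 6; pos_x_2 = 1.5; pos_y_2 = 5; pos_z_2 = 0.5; height_2 = 3.5; pos_x_3 = 4; pos_y_3 = 8; radius_3 = 1.5; height_3 = 1.5; pos_x_4 = 0.5; pos_y_4 = 3; pos_z_4 = 2; width_4 = 2; height_4 = 1.5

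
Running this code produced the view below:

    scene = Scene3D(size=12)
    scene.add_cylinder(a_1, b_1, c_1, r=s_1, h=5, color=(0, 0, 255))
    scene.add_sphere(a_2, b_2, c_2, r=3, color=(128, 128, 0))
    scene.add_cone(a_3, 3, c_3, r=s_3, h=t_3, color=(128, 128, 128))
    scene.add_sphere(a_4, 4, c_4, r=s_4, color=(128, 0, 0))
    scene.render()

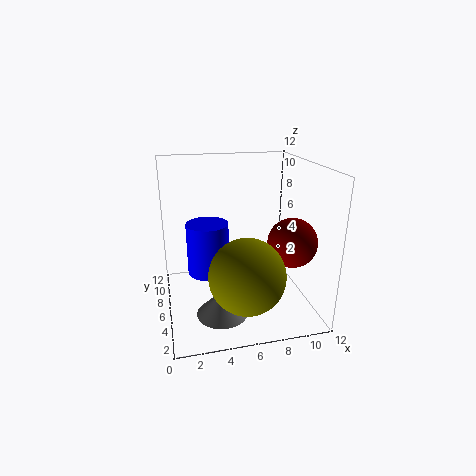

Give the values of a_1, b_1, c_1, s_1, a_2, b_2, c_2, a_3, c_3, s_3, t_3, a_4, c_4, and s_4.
a_1 = 4
b_1 = 10
c_1 = 1
s_1 = 2
a_2 = 6
b_2 = 3
c_2 = 4
a_3 = 4
c_3 = 1
s_3 = 2
t_3 = 2
a_4 = 10
c_4 = 6
s_4 = 2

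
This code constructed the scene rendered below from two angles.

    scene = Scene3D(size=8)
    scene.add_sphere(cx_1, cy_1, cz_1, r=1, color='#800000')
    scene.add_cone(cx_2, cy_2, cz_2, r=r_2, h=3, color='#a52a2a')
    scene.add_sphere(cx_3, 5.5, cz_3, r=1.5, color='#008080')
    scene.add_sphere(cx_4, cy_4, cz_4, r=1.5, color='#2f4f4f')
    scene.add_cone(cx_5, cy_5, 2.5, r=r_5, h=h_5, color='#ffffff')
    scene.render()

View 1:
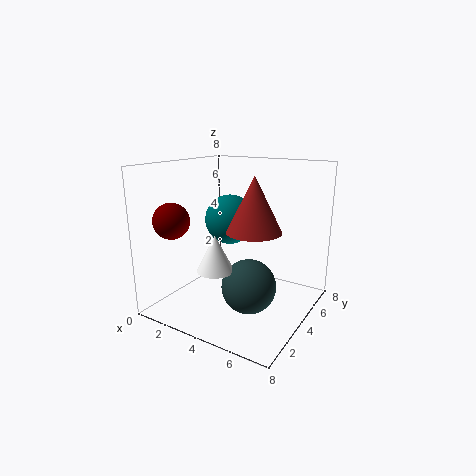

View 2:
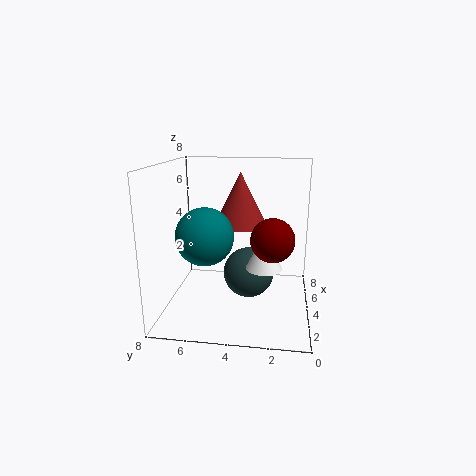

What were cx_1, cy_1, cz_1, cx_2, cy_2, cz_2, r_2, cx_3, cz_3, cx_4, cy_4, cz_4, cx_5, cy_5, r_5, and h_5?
cx_1 = 1; cy_1 = 2; cz_1 = 5; cx_2 = 5; cy_2 = 4; cz_2 = 4.5; r_2 = 1.5; cx_3 = 2.5; cz_3 = 4.5; cx_4 = 5; cy_4 = 3.5; cz_4 = 1.5; cx_5 = 3.5; cy_5 = 2.5; r_5 = 1; h_5 = 2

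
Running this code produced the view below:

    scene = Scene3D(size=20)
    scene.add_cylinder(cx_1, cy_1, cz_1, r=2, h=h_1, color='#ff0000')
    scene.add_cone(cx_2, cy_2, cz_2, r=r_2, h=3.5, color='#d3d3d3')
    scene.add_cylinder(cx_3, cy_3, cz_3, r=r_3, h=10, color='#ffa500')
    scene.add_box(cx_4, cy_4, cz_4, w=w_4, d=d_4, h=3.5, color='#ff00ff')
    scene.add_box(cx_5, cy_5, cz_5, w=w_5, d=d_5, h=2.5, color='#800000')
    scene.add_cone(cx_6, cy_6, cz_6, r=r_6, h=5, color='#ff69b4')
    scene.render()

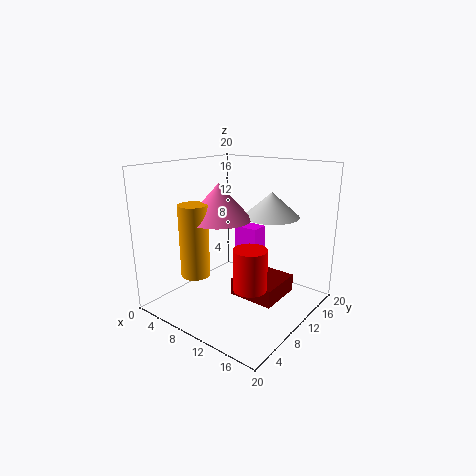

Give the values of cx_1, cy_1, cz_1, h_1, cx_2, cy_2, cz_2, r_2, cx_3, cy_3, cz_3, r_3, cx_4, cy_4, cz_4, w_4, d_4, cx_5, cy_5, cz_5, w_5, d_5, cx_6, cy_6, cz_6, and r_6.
cx_1 = 16; cy_1 = 4.5; cz_1 = 6.5; h_1 = 5; cx_2 = 12.5; cy_2 = 14.5; cz_2 = 12.5; r_2 = 4; cx_3 = 6; cy_3 = 5.5; cz_3 = 5; r_3 = 2; cx_4 = 9; cy_4 = 10.5; cz_4 = 8; w_4 = 3.5; d_4 = 2.5; cx_5 = 9.5; cy_5 = 9; cz_5 = 1.5; w_5 = 6.5; d_5 = 6.5; cx_6 = 7.5; cy_6 = 9; cz_6 = 12.5; r_6 = 4.5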